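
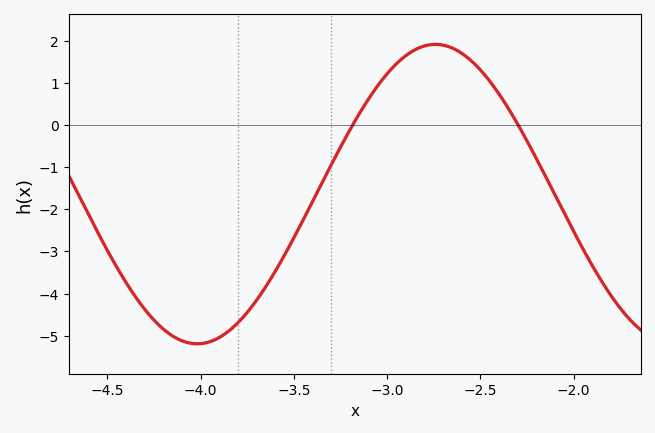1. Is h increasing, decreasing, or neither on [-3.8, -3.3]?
increasing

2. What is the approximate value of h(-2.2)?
-0.8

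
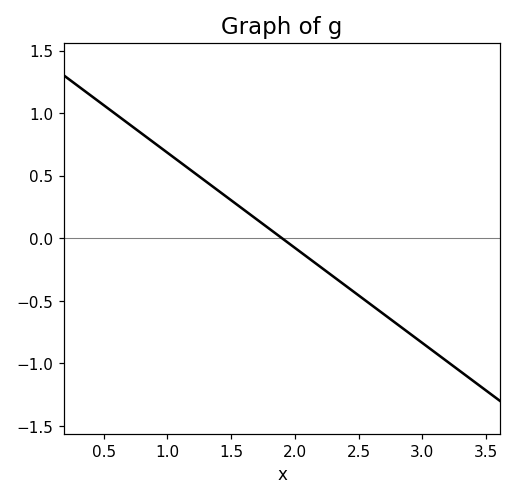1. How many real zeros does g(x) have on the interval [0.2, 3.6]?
1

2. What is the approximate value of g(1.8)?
0.1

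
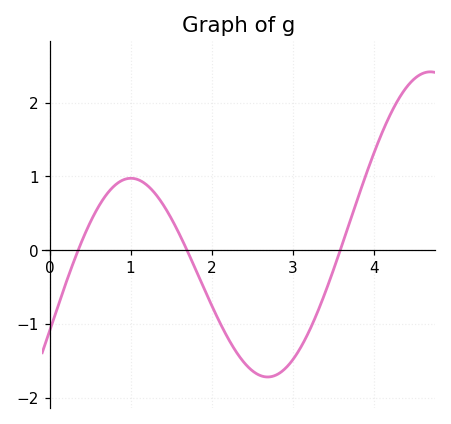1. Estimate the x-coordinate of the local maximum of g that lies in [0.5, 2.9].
1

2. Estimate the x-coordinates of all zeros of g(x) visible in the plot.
0.4, 1.7, 3.6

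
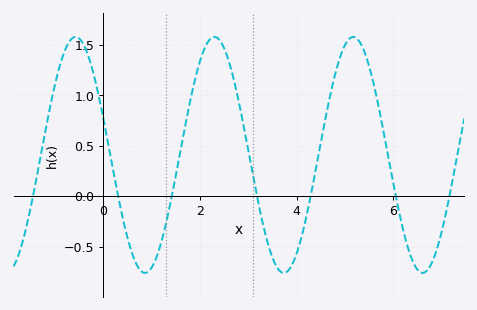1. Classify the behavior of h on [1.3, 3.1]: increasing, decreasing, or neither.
neither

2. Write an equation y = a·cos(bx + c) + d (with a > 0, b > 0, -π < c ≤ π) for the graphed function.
y = 1.17cos(2.2x + 1.2) + 0.41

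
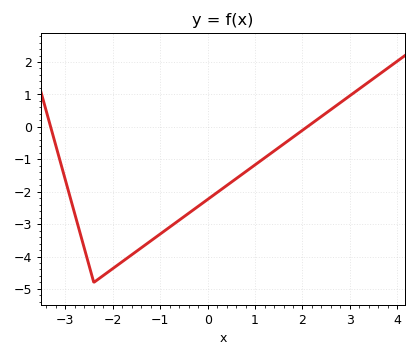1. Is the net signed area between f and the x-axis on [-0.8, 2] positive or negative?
negative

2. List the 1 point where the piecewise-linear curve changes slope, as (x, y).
(-2.4, -4.8)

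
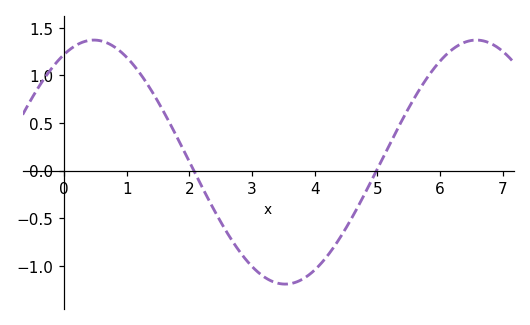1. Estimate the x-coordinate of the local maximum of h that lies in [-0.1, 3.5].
0.475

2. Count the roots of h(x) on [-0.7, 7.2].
2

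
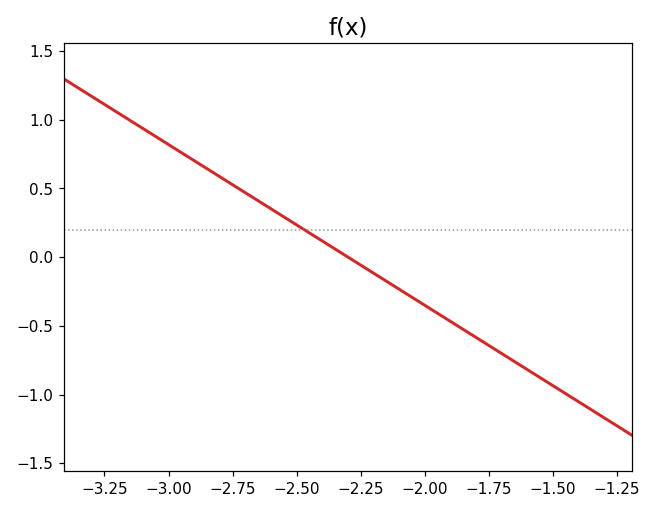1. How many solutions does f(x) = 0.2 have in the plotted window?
1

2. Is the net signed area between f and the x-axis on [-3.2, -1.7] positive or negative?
positive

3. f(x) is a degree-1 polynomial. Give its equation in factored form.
y = -1.17(x + 2.3)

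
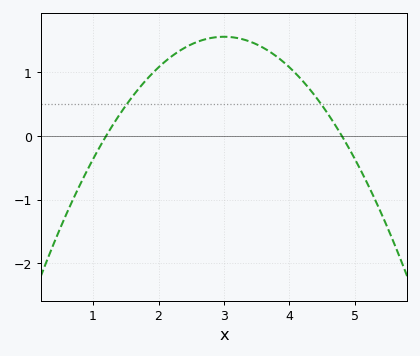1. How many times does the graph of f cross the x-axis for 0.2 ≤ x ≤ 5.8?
2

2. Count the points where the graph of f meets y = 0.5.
2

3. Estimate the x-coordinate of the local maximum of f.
3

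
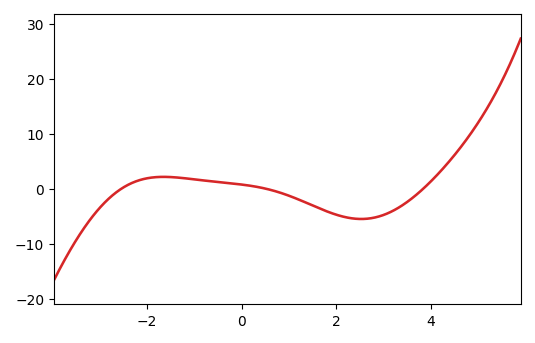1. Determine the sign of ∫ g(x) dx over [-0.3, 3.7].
negative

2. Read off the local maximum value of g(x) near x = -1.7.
2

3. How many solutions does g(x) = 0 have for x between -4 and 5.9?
3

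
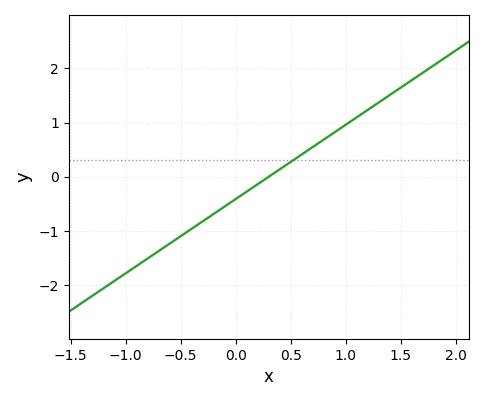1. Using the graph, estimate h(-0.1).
-0.5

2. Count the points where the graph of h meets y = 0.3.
1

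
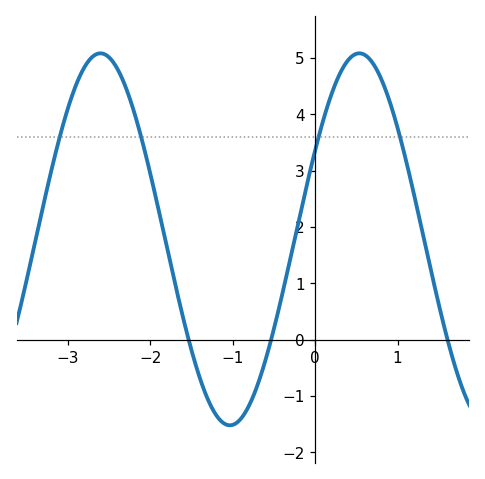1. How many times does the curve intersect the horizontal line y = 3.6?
4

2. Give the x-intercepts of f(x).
-1.5, -0.5, 1.6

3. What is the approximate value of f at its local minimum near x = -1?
-1.5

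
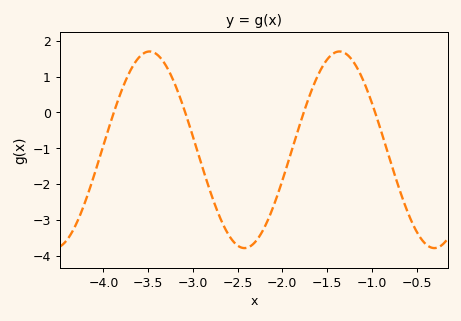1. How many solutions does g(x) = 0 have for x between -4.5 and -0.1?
4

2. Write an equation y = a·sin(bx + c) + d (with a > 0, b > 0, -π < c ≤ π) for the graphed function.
y = 2.74sin(3x - 0.68) - 1.04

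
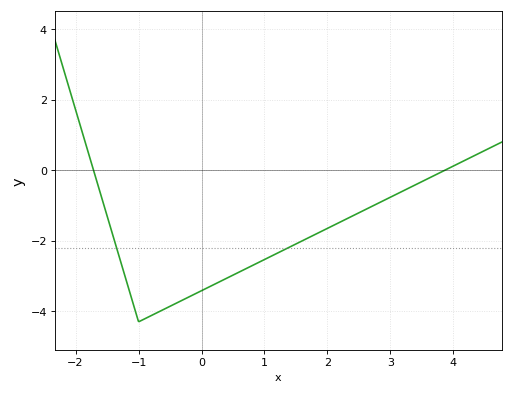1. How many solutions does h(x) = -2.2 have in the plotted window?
2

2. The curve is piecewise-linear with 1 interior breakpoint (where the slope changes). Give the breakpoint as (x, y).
(-1, -4.3)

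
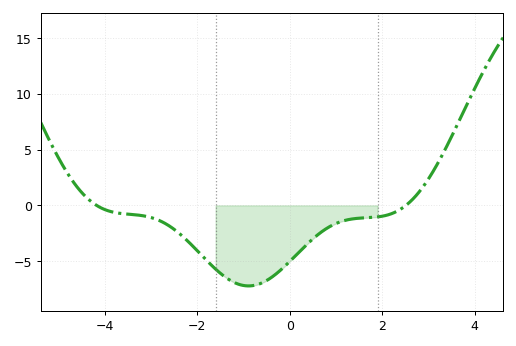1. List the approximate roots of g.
-4.17, 2.51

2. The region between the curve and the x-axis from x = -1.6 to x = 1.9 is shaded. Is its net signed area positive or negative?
negative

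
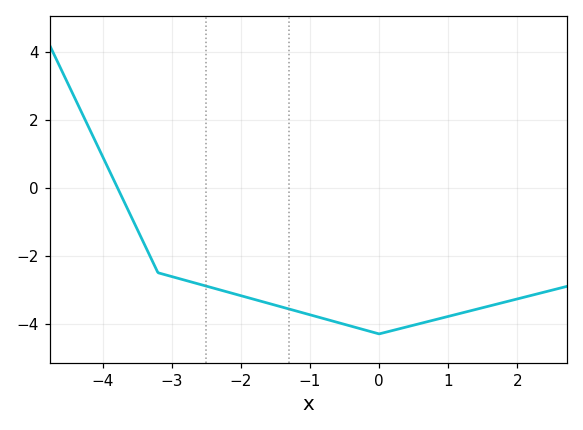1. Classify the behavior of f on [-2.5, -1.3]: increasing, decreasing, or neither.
decreasing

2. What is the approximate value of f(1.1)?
-3.8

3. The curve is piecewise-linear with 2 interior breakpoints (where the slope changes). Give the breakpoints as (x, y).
(-3.2, -2.5); (0, -4.3)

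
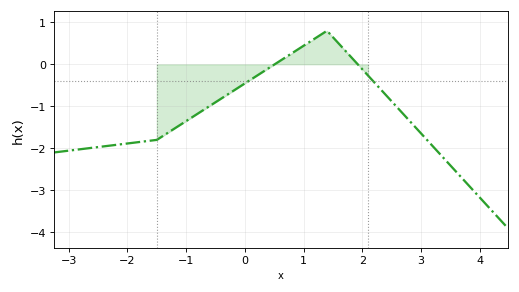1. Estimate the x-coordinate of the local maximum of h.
1.4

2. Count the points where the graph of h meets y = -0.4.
2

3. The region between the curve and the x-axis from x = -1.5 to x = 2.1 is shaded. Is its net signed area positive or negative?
negative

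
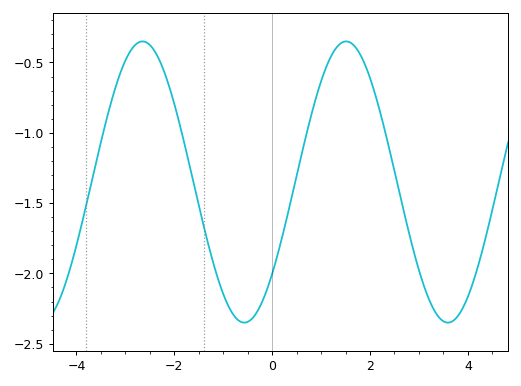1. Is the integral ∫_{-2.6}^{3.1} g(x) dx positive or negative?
negative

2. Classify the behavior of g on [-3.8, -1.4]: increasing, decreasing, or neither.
neither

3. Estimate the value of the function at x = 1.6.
-0.359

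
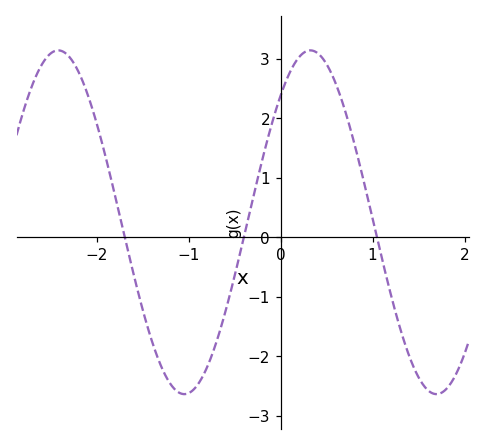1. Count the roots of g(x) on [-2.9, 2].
3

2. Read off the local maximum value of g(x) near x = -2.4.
3.14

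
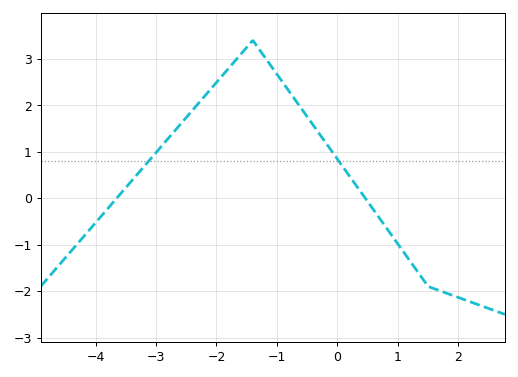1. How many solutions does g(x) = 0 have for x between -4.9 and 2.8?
2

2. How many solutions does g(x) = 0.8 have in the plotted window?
2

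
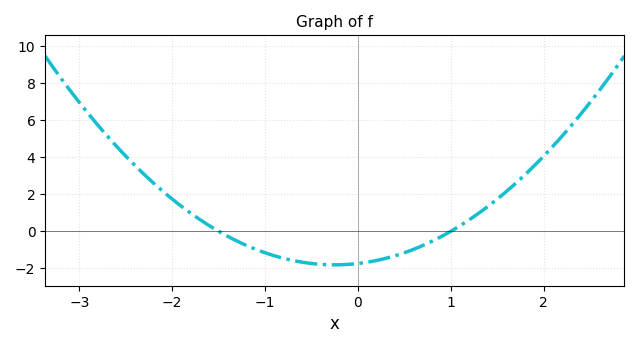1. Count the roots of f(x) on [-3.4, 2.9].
2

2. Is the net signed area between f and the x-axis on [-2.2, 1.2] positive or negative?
negative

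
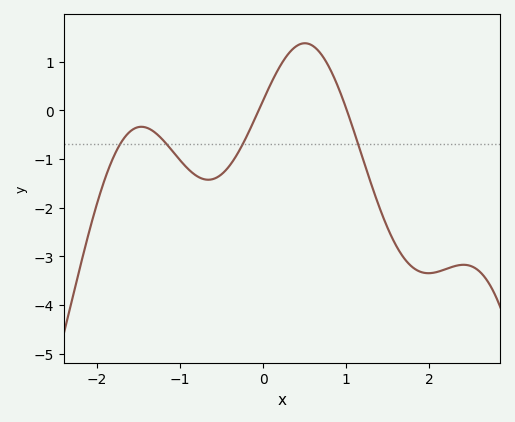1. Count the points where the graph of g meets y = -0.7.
4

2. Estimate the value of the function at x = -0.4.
-1.12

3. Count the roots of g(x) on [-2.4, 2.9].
2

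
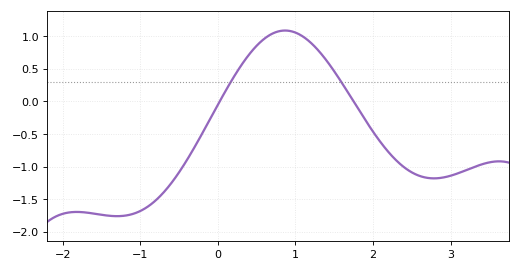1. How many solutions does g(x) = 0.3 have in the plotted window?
2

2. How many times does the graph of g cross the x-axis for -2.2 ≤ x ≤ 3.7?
2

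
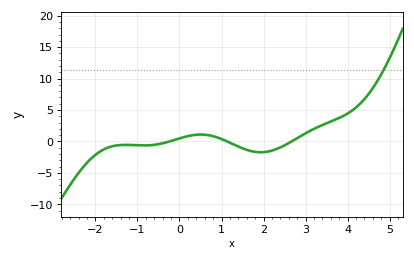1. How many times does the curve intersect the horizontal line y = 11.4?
1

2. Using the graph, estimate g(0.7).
1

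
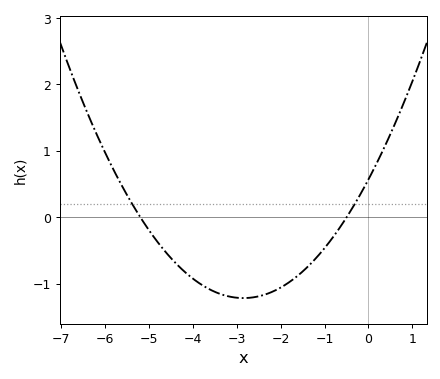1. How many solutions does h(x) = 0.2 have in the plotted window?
2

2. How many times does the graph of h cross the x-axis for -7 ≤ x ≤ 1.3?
2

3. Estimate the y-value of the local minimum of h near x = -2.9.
-1.2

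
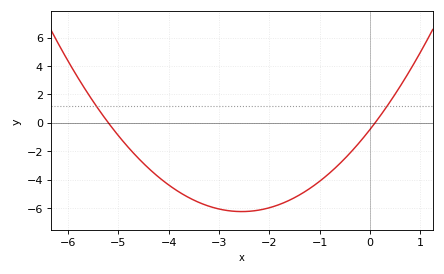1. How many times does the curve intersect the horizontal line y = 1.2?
2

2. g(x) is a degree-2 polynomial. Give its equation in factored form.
y = 0.89(x + 5.2)(x - 0.1)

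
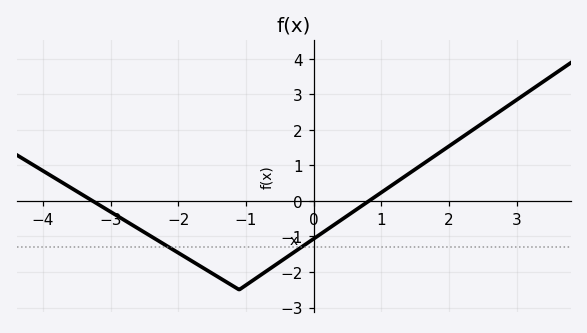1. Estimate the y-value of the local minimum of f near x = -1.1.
-2.5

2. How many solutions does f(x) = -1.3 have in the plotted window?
2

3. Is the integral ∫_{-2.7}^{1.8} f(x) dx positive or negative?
negative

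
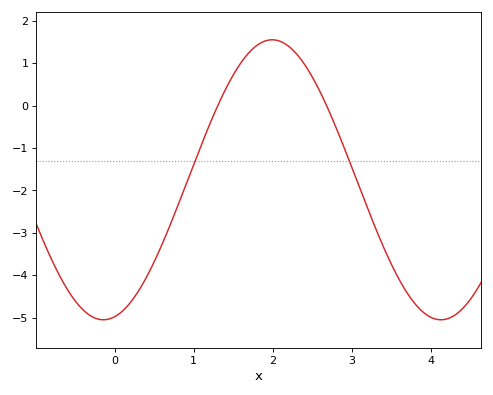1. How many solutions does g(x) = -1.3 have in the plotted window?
2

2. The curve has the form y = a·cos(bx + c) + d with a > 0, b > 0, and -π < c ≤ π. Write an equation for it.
y = 3.3cos(1.5x - 2.9) - 1.75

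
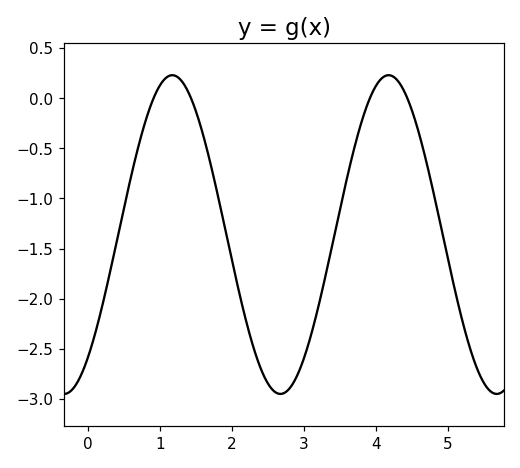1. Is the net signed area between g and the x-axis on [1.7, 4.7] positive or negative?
negative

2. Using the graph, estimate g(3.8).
-0.25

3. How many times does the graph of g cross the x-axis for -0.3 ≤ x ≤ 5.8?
4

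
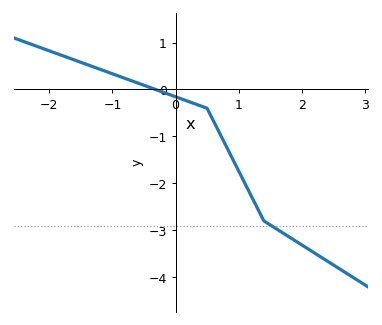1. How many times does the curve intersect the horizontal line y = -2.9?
1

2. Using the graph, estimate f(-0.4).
0.04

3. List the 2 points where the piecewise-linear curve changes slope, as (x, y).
(0.5, -0.4); (1.4, -2.8)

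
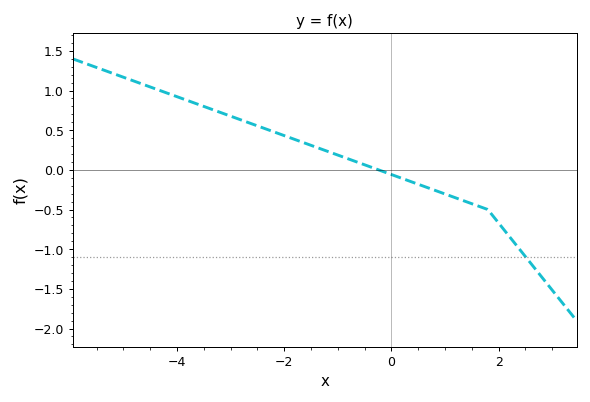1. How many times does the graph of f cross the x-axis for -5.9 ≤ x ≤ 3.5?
1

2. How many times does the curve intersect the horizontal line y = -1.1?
1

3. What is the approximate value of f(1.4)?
-0.4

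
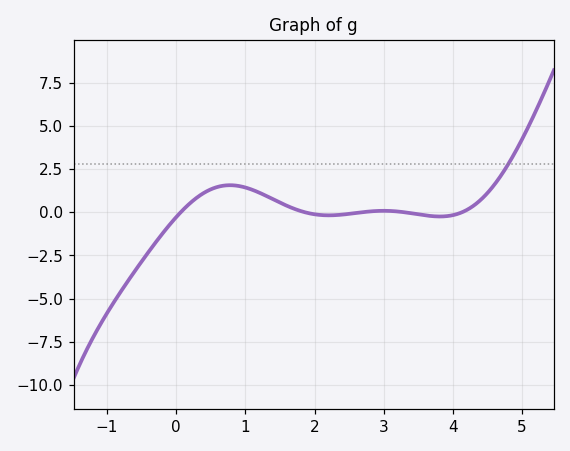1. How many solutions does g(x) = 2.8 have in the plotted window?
1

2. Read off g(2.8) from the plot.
0.049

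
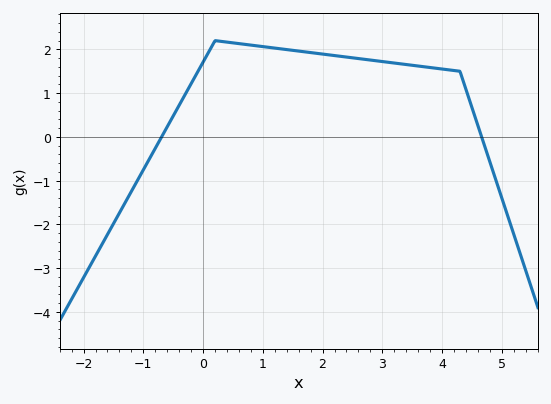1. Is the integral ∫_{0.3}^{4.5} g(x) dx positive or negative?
positive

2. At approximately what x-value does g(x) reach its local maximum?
0.2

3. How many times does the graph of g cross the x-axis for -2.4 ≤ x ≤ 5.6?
2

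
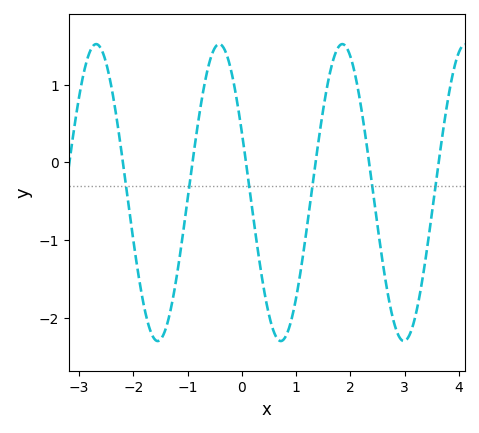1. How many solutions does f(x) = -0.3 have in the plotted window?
6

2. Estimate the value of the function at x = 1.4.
0.221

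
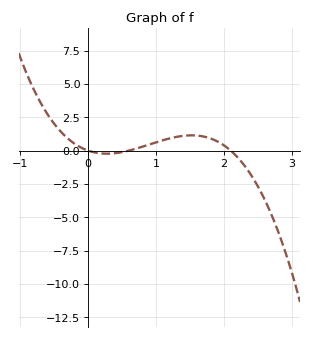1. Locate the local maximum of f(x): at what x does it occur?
1.5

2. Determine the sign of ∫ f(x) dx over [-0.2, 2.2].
positive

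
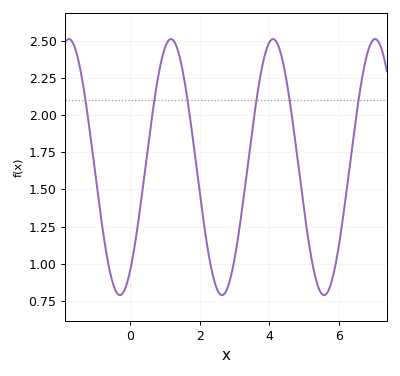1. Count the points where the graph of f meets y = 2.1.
6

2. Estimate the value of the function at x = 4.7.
1.91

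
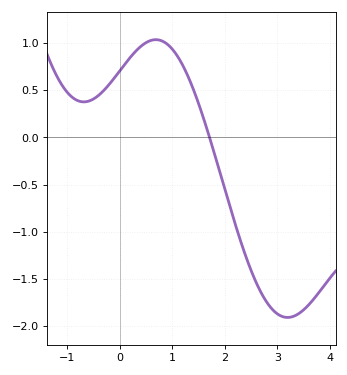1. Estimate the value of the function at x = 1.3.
0.65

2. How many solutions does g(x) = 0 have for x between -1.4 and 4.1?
1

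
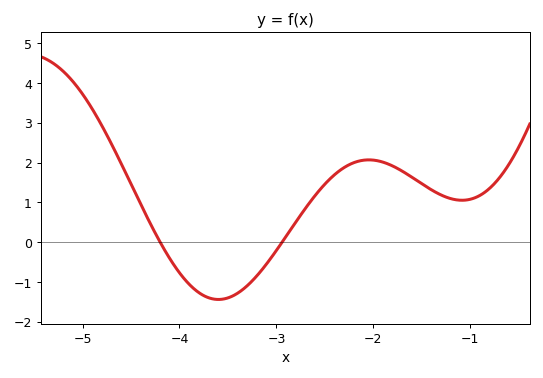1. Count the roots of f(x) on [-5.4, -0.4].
2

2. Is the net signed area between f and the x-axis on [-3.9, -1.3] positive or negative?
positive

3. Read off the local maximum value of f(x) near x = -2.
2.1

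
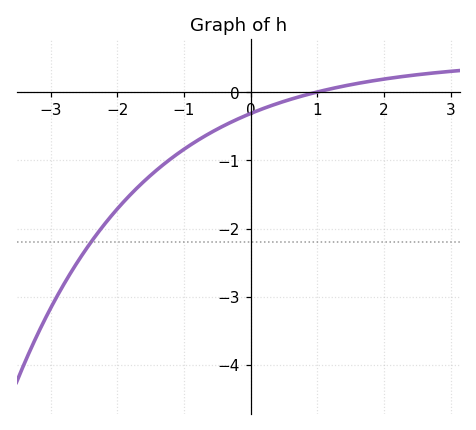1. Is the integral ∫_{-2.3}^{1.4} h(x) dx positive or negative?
negative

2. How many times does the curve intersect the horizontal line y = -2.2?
1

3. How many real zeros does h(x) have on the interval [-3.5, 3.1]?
1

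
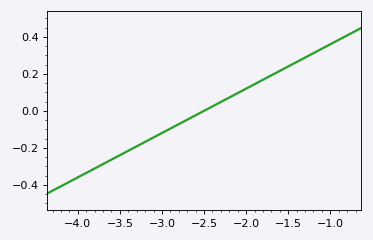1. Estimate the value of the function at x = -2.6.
-0.024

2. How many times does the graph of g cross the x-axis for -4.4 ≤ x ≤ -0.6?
1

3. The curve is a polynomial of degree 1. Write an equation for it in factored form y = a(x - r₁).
y = 0.24(x + 2.5)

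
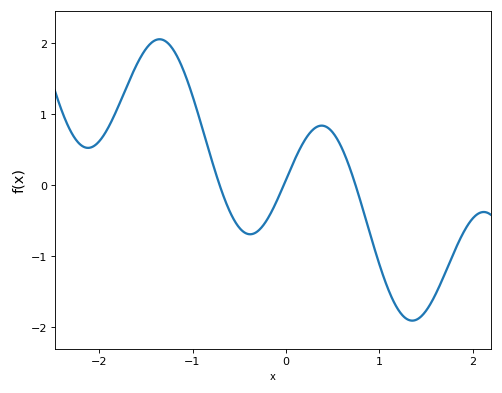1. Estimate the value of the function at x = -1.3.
2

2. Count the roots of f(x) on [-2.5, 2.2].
3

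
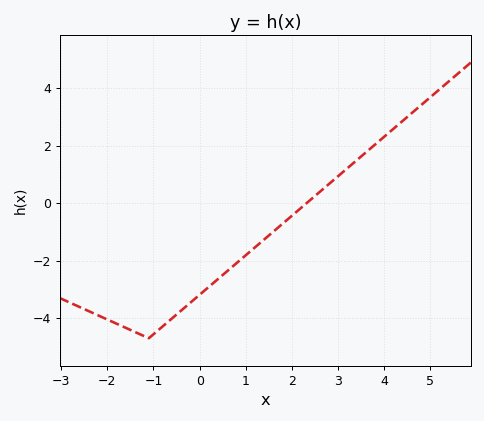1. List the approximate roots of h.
2.32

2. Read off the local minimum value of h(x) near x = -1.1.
-4.7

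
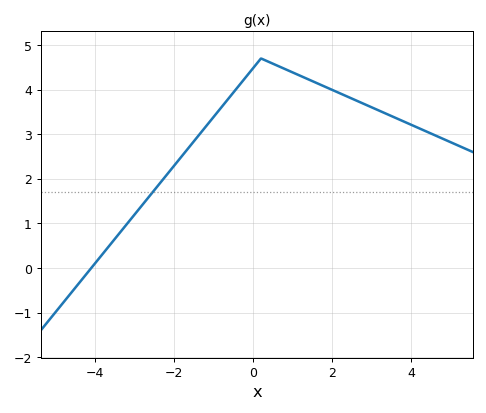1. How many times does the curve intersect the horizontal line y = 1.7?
1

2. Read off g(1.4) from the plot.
4.23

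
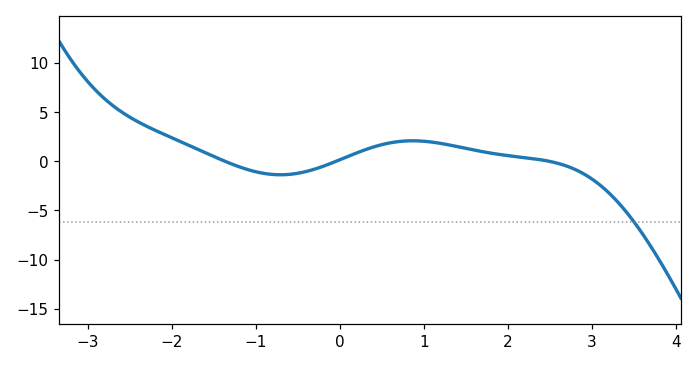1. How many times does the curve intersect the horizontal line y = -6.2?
1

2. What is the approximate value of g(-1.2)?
-0.5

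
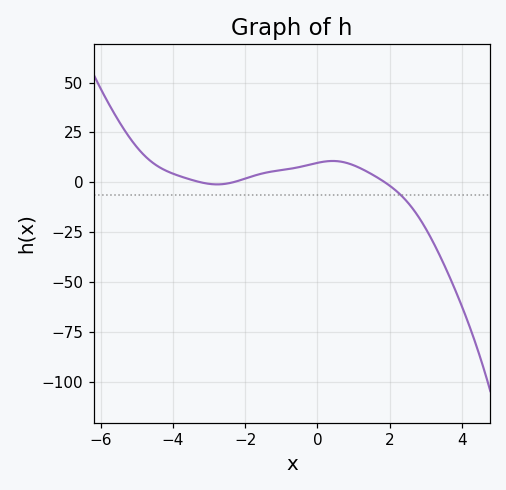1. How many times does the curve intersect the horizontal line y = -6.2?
1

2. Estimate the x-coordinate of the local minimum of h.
-2.8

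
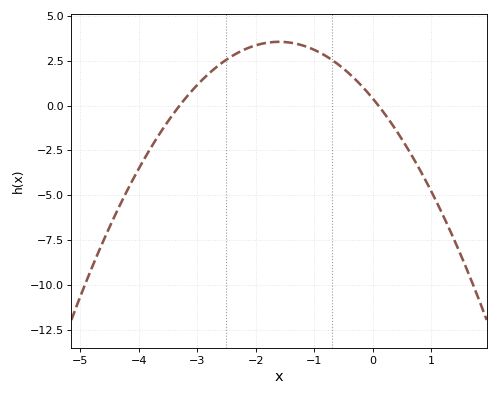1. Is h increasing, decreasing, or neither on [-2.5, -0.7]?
neither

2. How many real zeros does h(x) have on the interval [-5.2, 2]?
2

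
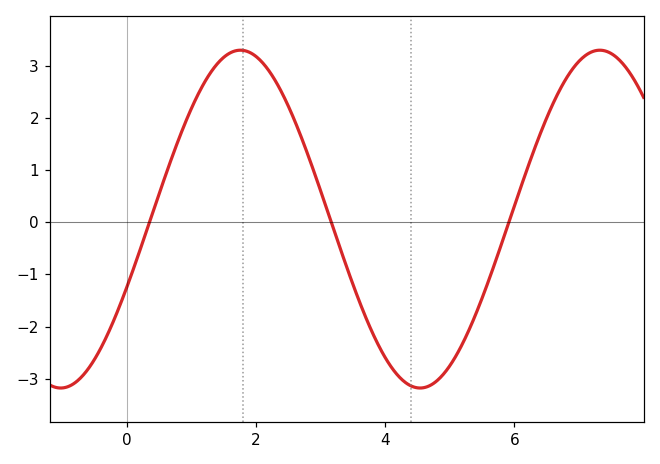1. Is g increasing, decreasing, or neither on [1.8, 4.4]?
decreasing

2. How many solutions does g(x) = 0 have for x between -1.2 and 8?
3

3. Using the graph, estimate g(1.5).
3.2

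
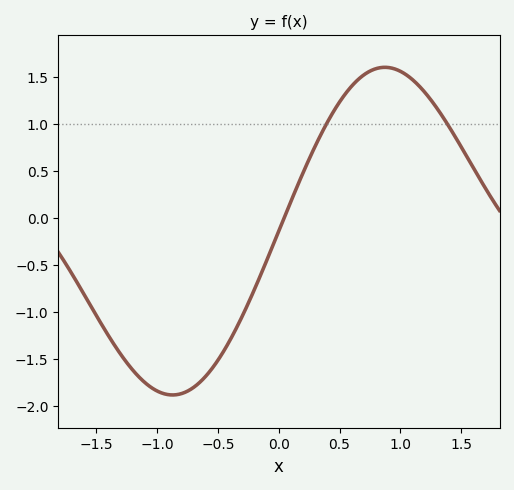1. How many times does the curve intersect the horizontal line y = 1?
2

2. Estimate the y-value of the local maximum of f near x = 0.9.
1.6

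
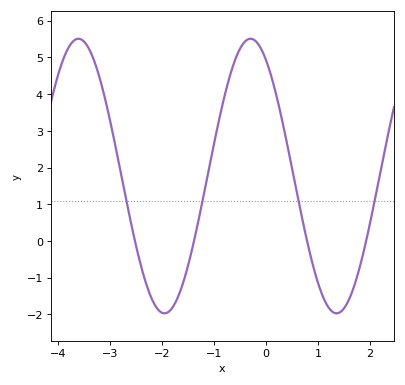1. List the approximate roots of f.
-2.5, -1.4, 0.8, 1.9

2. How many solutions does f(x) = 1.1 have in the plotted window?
4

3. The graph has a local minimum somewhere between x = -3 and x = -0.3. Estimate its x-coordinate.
-1.9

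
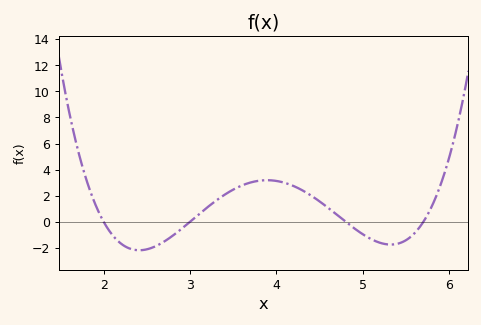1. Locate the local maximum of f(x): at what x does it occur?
3.9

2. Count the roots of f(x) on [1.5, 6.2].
4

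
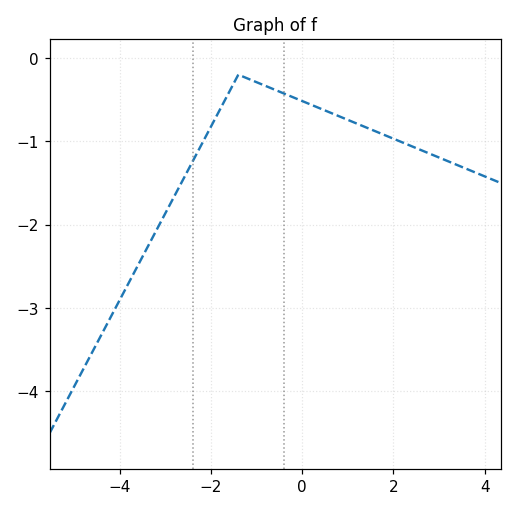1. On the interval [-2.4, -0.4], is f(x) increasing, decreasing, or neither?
neither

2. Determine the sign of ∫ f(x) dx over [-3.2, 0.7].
negative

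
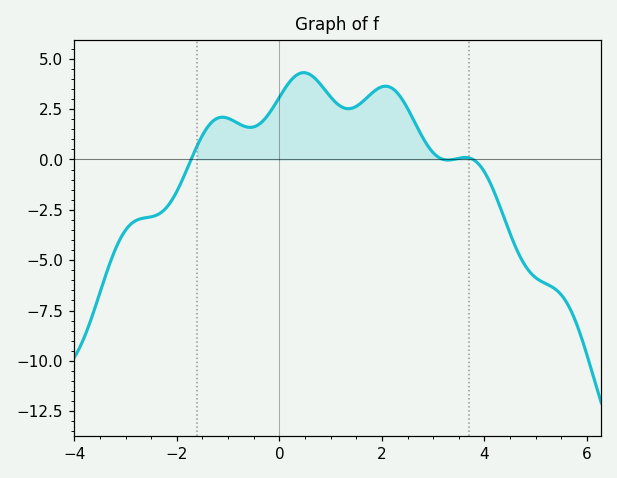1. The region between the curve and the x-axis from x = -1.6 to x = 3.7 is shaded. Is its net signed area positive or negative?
positive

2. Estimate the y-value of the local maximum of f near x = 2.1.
3.64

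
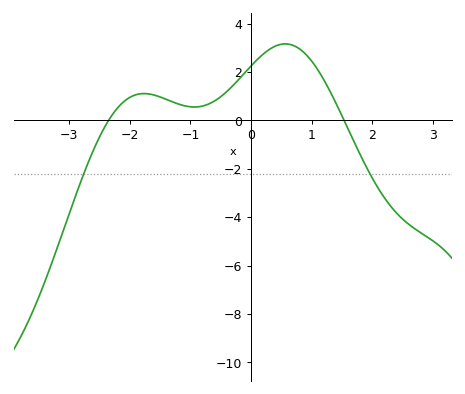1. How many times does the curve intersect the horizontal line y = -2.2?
2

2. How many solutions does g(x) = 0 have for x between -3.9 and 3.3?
2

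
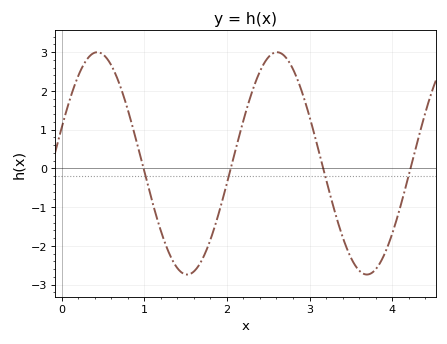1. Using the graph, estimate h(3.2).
-0.282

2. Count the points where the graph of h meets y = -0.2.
4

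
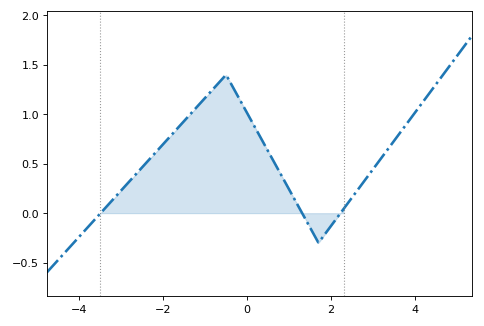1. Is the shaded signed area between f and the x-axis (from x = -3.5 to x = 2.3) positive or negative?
positive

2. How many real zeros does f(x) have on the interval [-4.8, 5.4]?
3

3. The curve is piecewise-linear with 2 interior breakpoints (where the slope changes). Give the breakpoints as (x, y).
(-0.5, 1.4); (1.7, -0.3)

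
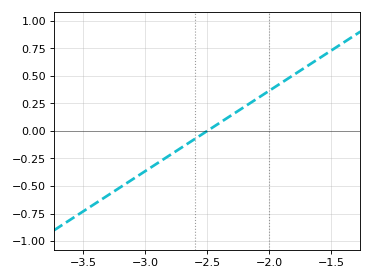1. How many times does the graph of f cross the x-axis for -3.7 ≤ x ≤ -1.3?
1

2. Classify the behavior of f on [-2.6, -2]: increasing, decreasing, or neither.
increasing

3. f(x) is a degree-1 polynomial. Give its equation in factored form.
y = 0.73(x + 2.5)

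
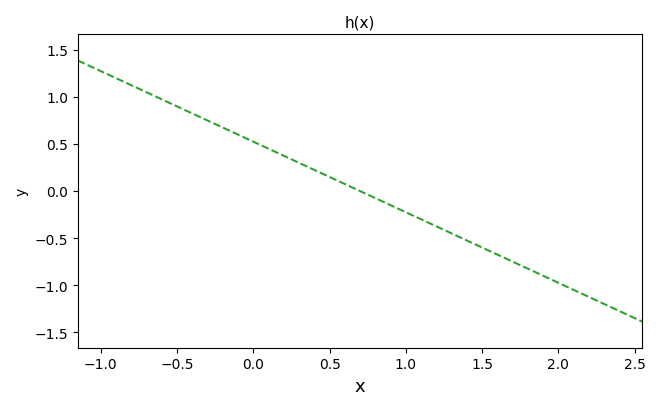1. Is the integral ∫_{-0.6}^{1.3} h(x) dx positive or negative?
positive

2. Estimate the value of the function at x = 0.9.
-0.15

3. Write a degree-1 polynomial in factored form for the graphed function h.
y = -0.75(x - 0.7)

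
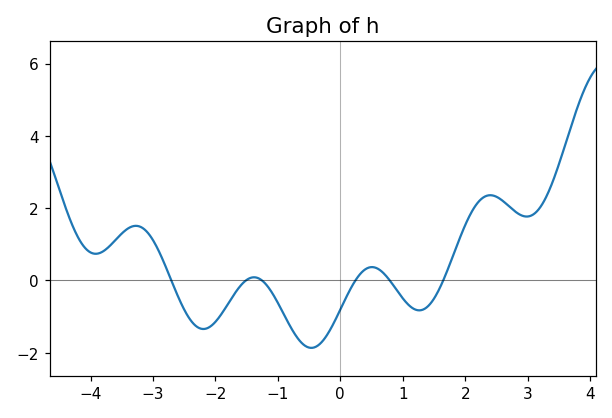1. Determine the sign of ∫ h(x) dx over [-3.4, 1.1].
negative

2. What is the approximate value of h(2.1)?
1.8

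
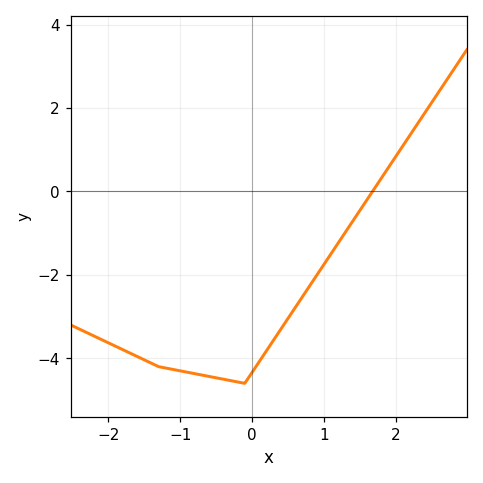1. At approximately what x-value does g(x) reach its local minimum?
-0.102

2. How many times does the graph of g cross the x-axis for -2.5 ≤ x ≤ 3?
1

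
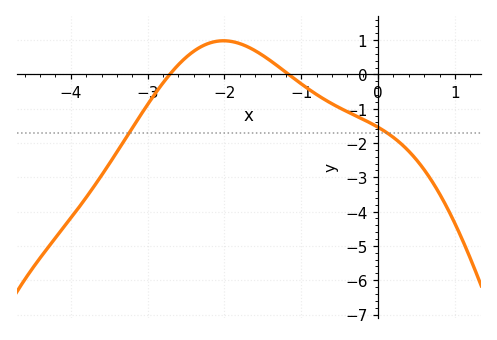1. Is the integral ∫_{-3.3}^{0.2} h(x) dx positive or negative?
negative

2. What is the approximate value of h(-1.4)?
0.4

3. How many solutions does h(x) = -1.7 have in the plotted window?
2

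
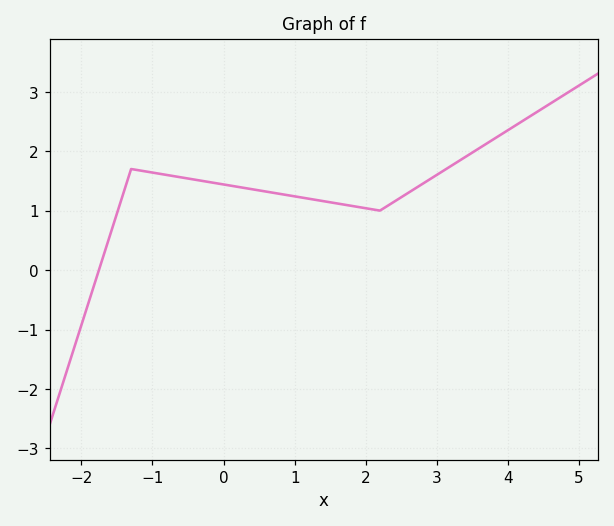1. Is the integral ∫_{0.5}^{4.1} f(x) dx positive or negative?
positive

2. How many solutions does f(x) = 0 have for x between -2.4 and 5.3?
1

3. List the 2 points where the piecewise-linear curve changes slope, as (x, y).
(-1.3, 1.7); (2.2, 1)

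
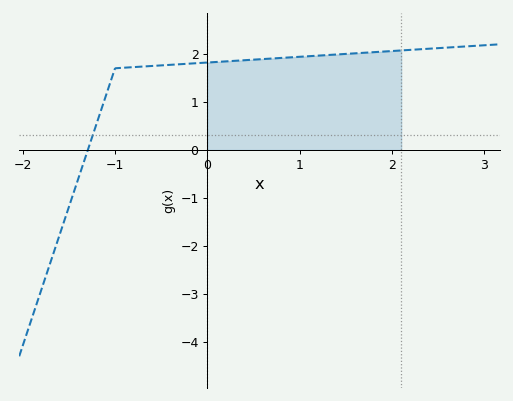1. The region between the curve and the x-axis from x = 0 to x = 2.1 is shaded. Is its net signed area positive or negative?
positive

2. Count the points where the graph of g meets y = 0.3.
1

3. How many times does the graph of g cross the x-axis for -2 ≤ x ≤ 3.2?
1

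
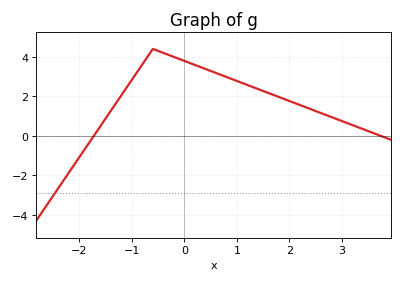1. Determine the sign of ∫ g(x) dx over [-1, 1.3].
positive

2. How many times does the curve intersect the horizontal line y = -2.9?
1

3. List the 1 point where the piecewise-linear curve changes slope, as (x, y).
(-0.6, 4.4)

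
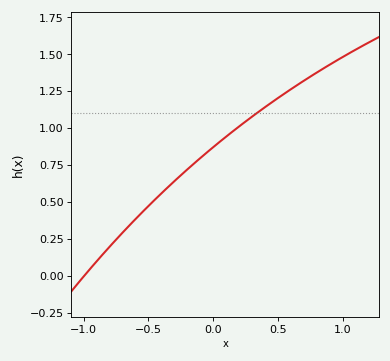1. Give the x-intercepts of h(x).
-0.995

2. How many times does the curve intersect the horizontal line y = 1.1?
1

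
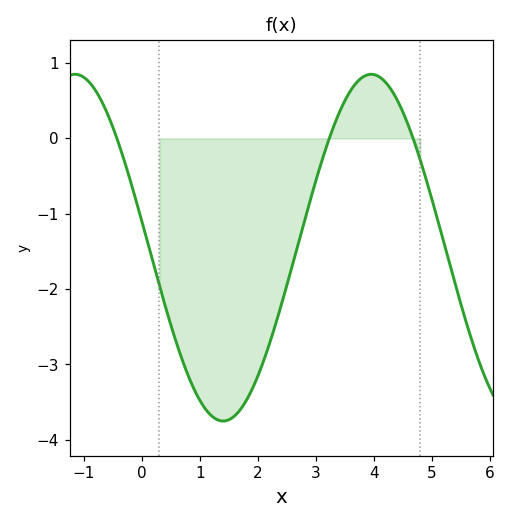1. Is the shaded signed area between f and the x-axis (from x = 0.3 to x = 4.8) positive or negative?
negative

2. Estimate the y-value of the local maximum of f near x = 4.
0.85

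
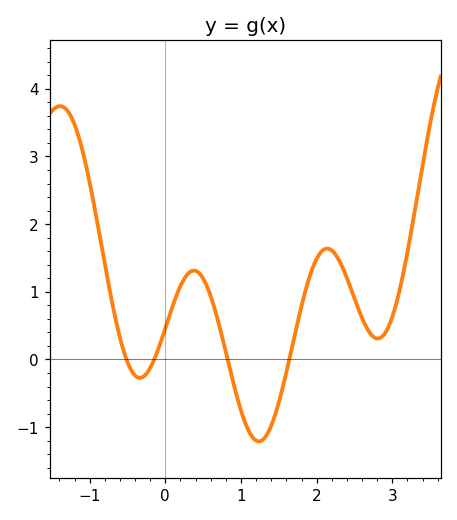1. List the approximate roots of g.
-0.513, -0.146, 0.824, 1.64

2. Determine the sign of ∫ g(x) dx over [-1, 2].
positive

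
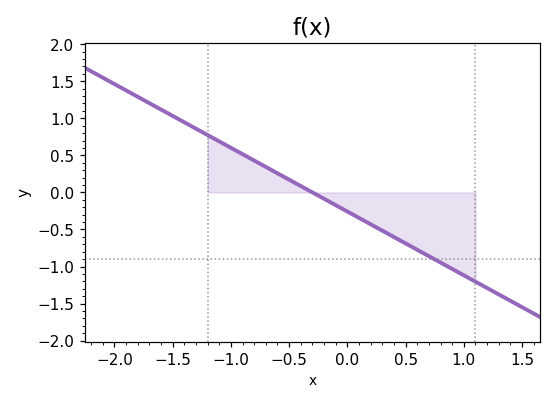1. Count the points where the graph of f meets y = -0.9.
1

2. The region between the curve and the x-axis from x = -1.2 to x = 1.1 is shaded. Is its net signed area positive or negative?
negative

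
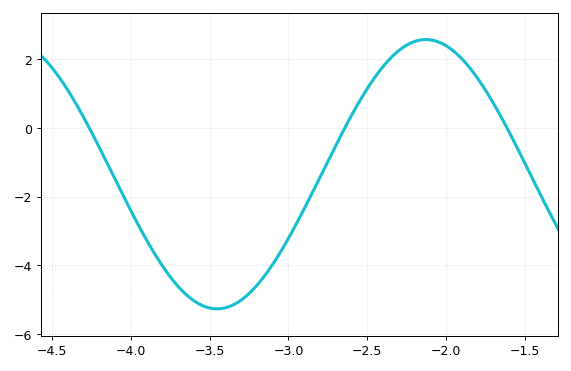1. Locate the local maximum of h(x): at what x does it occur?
-2.15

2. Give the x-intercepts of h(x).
-4.25, -2.65, -1.6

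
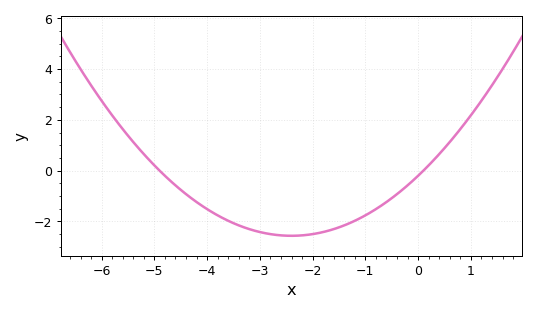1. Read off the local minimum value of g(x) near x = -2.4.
-2.56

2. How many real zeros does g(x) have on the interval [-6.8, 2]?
2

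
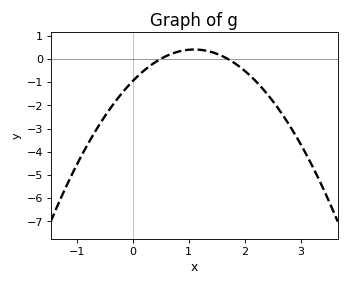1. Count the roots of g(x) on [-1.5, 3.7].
2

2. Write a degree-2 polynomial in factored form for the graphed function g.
y = -1.13(x - 0.5)(x - 1.7)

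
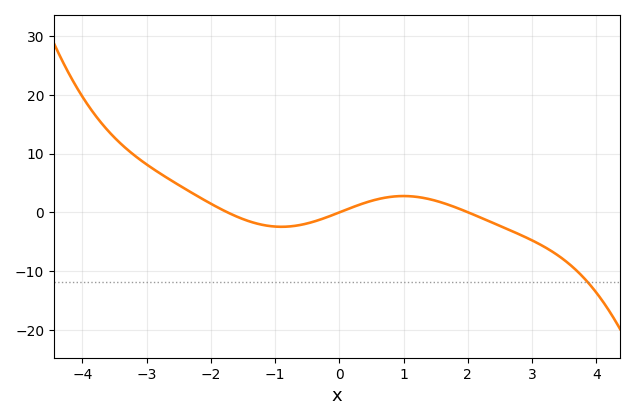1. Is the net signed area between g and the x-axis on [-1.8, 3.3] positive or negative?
negative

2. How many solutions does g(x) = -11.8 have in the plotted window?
1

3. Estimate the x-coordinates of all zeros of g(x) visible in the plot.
-1.74, 0, 2.01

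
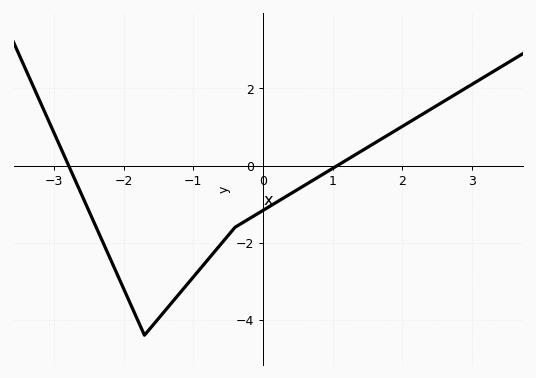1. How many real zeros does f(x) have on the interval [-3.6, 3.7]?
2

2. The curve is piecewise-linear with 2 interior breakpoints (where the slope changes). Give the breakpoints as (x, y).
(-1.7, -4.4); (-0.4, -1.6)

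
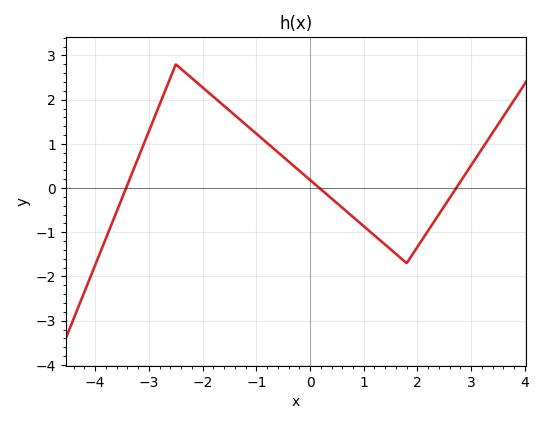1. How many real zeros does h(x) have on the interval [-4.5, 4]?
3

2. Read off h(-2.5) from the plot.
2.8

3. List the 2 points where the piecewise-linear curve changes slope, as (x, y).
(-2.5, 2.8); (1.8, -1.7)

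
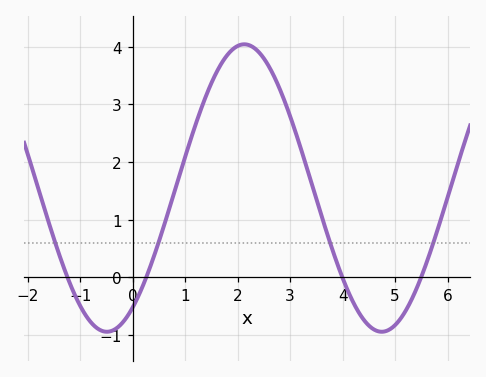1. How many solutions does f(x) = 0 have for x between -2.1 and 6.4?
4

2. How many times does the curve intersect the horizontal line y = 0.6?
4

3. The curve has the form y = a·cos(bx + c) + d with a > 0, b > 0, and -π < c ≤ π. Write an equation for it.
y = 2.49cos(1.2x - 2.6) + 1.55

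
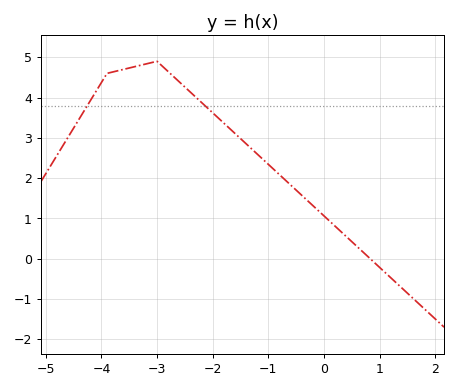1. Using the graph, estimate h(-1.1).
2.47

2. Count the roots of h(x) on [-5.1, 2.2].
1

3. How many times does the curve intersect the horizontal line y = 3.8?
2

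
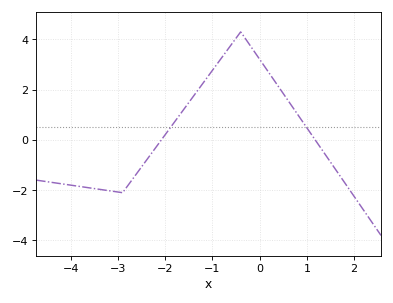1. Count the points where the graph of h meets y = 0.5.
2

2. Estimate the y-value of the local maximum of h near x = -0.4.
4.3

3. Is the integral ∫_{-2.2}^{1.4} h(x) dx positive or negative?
positive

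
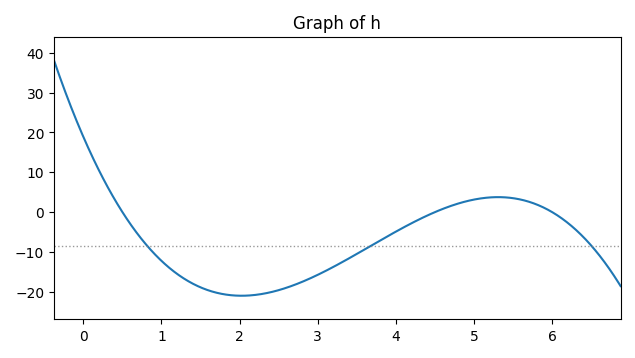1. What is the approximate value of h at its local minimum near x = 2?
-21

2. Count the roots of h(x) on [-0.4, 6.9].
3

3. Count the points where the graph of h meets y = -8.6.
3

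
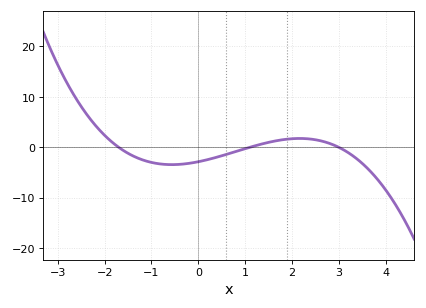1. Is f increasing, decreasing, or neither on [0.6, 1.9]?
increasing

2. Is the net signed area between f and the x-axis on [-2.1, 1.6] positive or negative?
negative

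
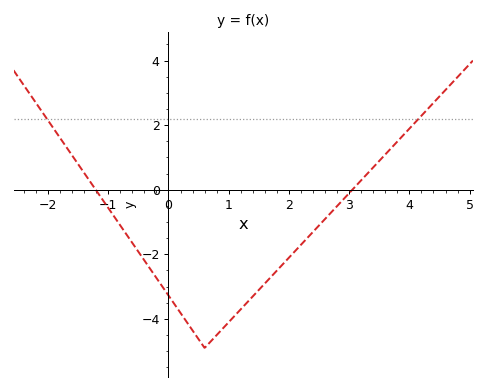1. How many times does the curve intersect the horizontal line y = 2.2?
2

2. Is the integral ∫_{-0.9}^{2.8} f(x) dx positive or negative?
negative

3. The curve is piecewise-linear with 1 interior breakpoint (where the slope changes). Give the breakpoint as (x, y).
(0.6, -4.9)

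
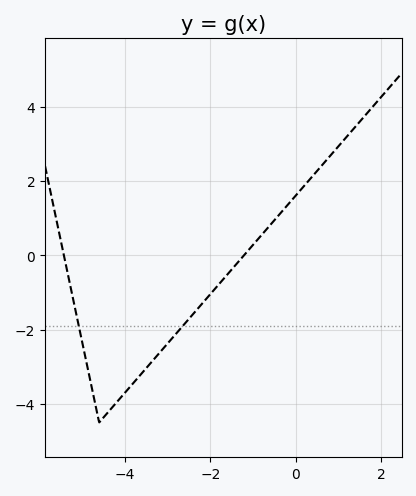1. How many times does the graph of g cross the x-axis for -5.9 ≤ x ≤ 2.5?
2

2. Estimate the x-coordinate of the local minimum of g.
-4.6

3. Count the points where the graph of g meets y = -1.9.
2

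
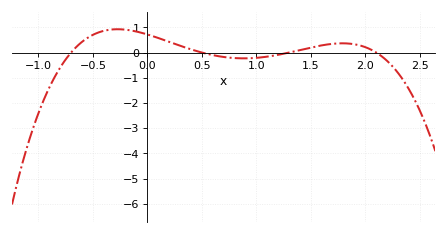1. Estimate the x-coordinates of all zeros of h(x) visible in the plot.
-0.7, 0.5, 1.3, 2.1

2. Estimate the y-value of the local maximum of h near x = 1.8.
0.366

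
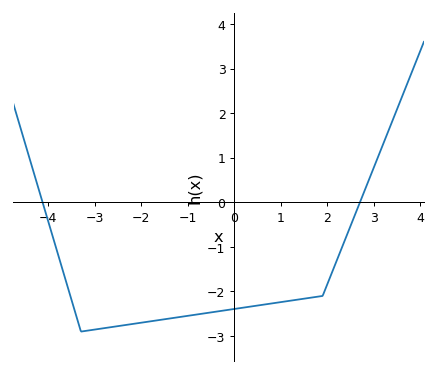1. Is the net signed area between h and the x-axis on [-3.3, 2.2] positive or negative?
negative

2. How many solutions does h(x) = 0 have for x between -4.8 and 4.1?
2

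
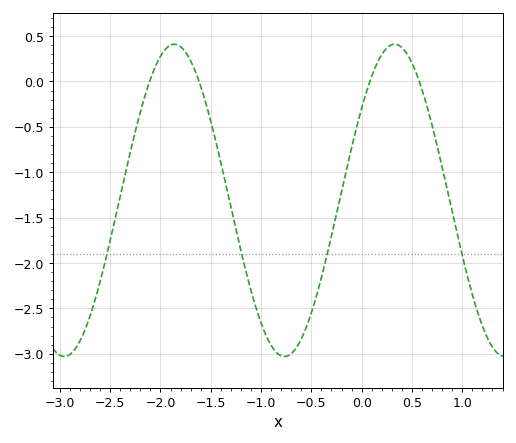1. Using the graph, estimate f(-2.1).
0.024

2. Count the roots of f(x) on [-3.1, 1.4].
4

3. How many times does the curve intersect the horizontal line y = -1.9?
4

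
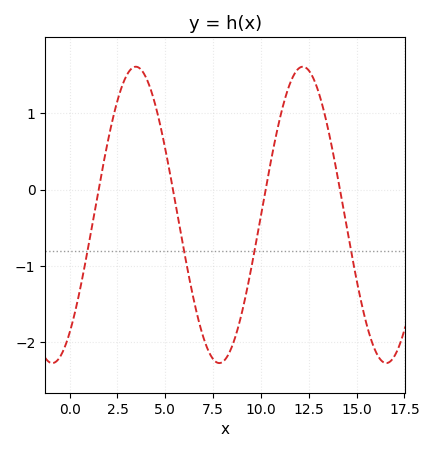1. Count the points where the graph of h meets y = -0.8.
4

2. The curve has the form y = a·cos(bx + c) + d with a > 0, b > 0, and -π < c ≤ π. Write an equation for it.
y = 1.94cos(0.72x - 2.49) - 0.33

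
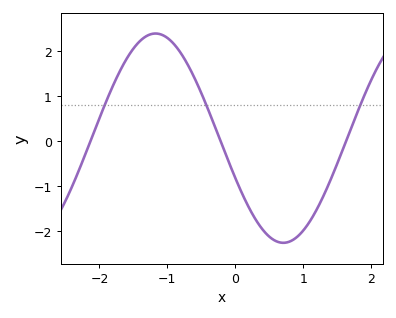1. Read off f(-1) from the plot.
2.3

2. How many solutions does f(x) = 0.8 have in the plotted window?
3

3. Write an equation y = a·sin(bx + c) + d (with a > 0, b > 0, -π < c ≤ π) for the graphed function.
y = 2.32sin(1.7x - 2.8) + 0.06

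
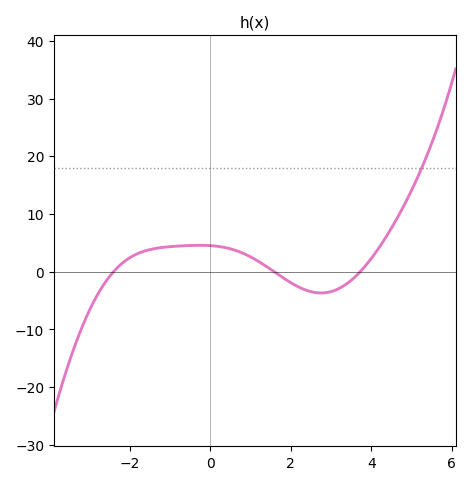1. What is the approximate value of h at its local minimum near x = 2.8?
-3.68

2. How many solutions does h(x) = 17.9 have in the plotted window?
1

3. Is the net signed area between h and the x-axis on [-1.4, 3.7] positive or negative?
positive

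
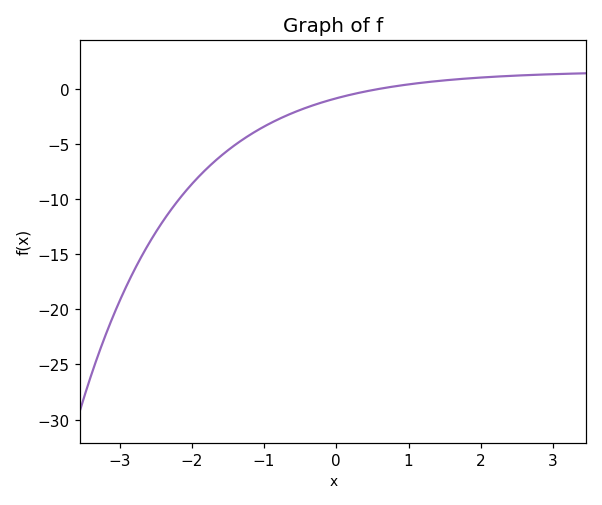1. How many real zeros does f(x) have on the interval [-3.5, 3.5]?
1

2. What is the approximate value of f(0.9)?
0.301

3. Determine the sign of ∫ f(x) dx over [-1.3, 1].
negative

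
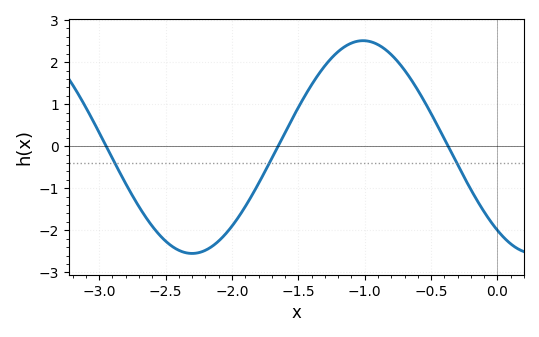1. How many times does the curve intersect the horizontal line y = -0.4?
3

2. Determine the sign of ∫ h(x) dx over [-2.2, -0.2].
positive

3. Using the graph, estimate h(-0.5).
0.776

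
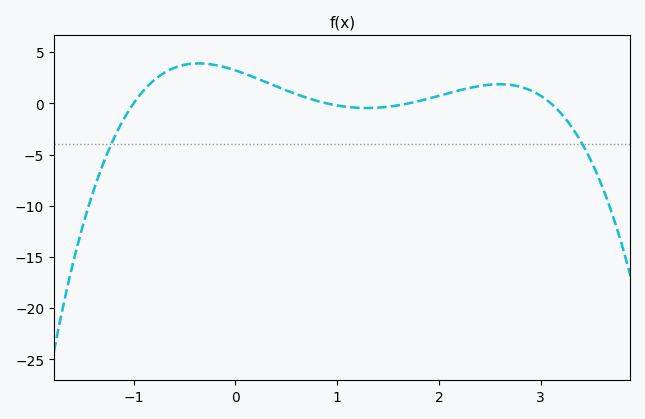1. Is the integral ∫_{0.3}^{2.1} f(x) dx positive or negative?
positive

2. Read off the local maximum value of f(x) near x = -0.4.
4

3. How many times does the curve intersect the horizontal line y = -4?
2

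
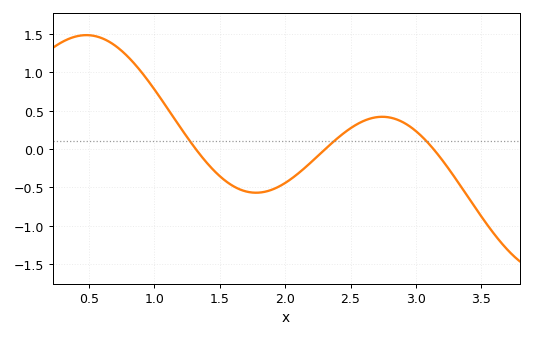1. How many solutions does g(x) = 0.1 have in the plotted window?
3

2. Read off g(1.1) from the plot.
0.532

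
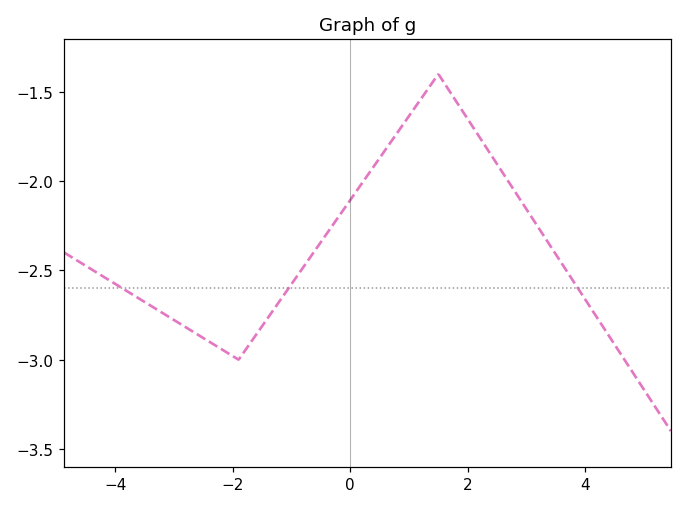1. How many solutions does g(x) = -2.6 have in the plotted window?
3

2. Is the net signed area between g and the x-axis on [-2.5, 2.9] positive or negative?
negative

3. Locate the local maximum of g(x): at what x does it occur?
1.5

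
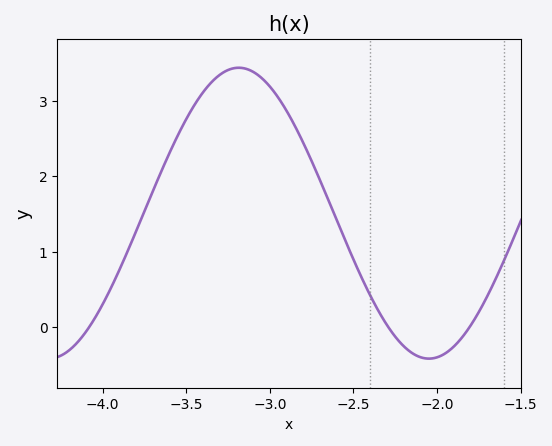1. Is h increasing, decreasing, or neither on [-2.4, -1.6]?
neither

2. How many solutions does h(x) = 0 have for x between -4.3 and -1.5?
3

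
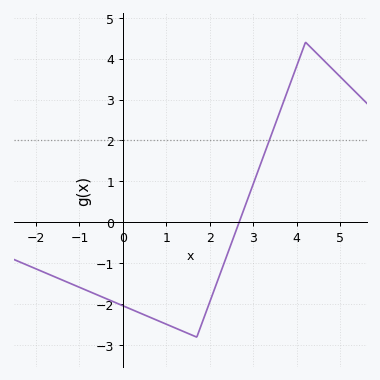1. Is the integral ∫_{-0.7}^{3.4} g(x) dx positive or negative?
negative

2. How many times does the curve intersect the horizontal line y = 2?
1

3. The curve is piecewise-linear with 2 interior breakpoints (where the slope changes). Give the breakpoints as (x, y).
(1.7, -2.8); (4.2, 4.4)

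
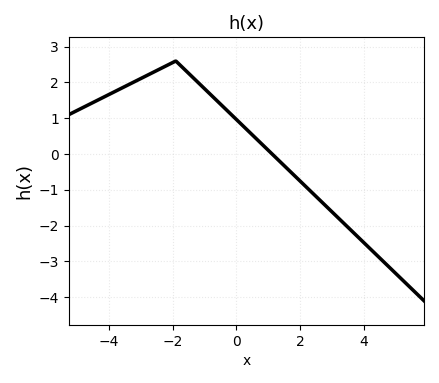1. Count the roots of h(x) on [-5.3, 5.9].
1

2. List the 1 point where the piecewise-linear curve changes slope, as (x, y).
(-1.9, 2.6)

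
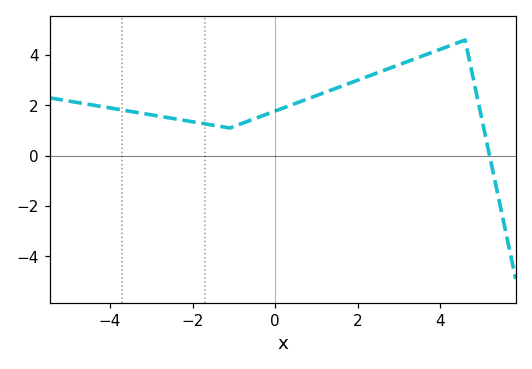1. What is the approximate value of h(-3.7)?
1.81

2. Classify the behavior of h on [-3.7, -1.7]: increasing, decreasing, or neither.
decreasing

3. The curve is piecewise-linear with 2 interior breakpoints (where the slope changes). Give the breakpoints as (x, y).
(-1.1, 1.1); (4.6, 4.6)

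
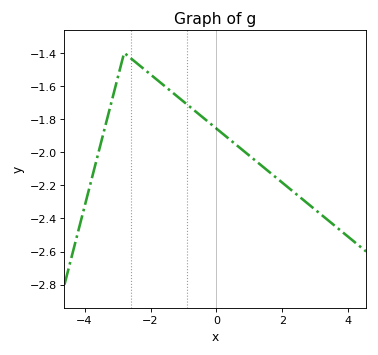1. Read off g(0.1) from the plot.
-1.87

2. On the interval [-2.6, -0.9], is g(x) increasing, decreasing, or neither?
decreasing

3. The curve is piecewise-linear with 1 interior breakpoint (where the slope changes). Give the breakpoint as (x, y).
(-2.8, -1.4)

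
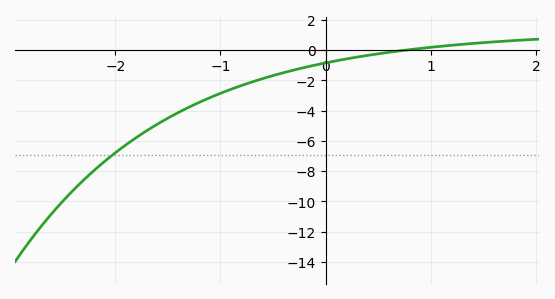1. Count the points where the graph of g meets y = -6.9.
1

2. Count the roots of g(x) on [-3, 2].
1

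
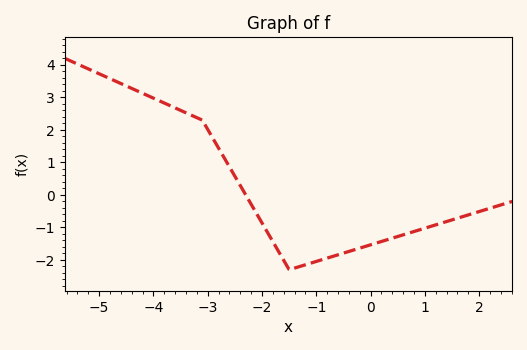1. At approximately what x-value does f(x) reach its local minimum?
-1.5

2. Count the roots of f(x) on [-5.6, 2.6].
1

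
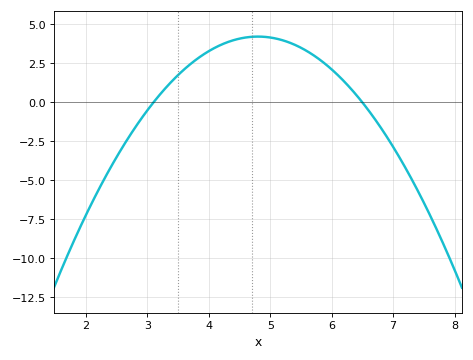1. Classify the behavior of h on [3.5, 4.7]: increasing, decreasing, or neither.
increasing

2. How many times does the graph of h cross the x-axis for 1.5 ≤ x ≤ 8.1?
2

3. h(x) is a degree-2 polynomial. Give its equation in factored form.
y = -1.46(x - 3.1)(x - 6.5)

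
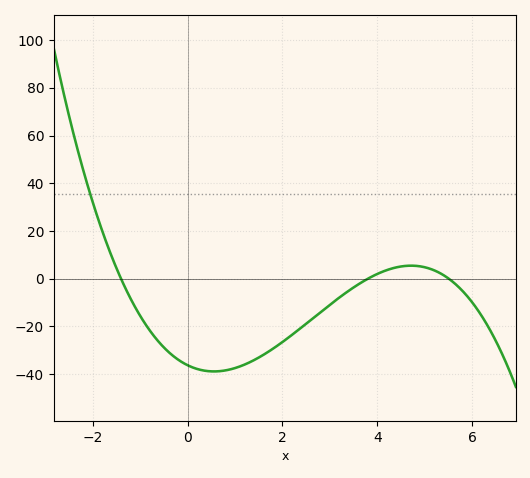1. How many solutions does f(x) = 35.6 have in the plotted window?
1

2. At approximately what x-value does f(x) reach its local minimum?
0.557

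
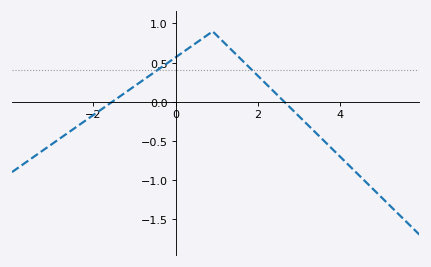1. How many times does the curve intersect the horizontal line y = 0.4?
2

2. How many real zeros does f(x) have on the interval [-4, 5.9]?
2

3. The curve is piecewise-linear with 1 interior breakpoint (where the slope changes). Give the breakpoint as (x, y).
(0.9, 0.9)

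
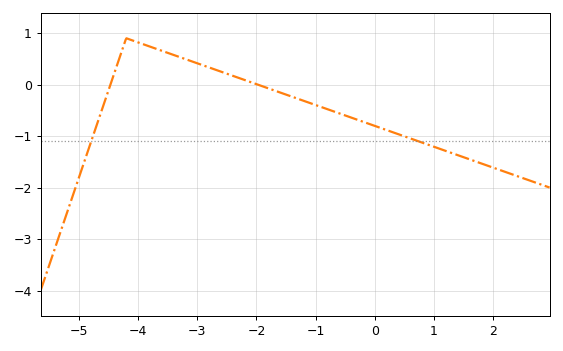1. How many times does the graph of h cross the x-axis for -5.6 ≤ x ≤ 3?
2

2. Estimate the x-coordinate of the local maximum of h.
-4.2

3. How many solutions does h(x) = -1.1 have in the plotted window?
2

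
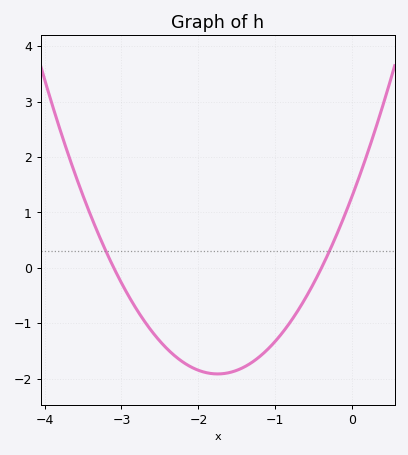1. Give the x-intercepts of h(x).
-3.1, -0.4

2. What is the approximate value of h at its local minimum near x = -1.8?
-1.91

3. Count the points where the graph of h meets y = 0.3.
2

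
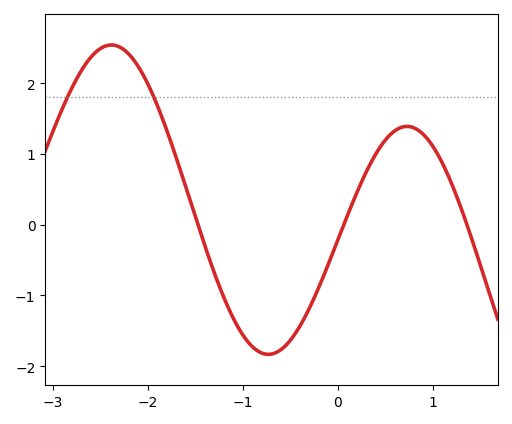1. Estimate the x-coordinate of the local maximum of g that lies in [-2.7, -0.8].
-2.38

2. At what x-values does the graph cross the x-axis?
-1.47, 0.065, 1.36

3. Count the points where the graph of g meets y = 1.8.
2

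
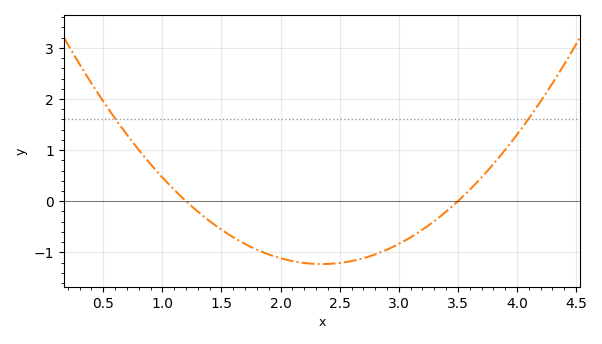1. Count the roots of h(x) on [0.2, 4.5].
2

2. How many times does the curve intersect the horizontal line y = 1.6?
2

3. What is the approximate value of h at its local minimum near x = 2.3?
-1.2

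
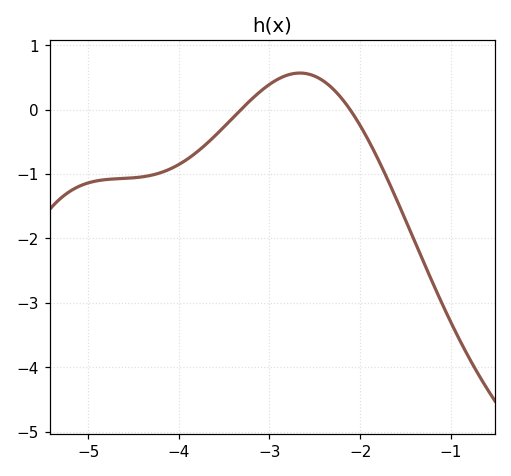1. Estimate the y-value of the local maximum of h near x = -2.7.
0.566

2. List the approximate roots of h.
-3.31, -2.11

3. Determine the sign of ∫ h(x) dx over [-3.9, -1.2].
negative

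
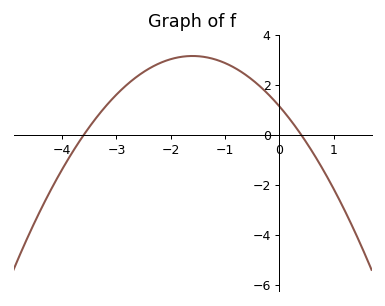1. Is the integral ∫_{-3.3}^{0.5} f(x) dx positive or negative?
positive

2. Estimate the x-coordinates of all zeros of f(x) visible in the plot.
-3.6, 0.4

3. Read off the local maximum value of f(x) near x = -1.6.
3.16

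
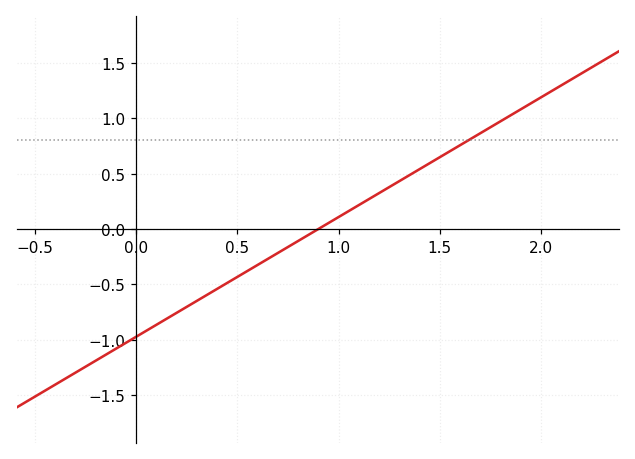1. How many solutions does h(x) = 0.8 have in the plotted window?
1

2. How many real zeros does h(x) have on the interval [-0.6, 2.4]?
1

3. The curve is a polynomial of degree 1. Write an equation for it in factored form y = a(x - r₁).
y = 1.08(x - 0.9)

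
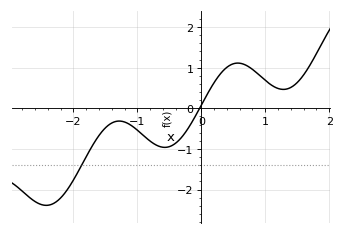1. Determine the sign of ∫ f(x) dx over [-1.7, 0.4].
negative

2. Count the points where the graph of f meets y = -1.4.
1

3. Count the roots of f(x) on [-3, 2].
1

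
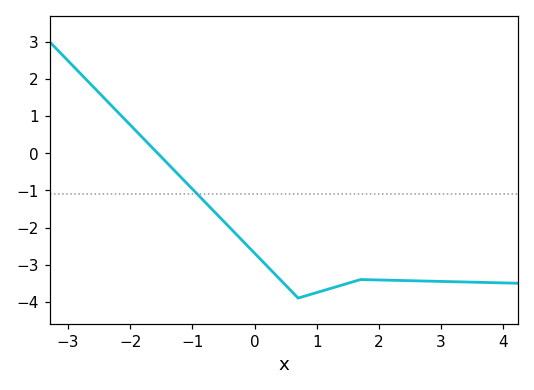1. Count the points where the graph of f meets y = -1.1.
1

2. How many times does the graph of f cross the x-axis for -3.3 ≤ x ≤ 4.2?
1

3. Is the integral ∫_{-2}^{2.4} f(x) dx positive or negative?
negative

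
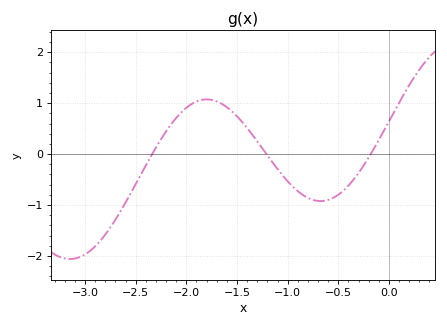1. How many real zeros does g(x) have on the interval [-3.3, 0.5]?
3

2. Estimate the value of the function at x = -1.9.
1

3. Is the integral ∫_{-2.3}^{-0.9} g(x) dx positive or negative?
positive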